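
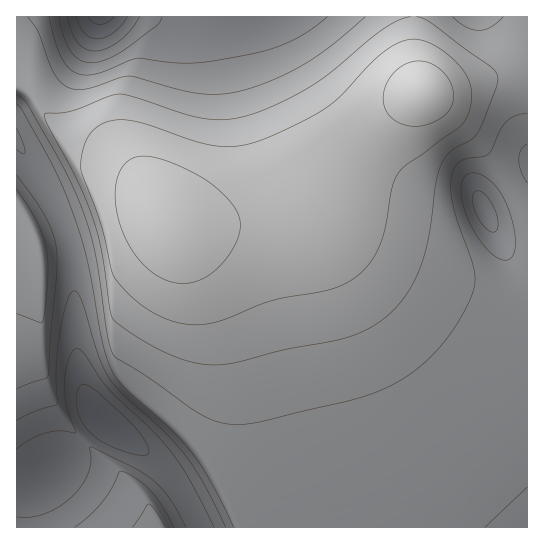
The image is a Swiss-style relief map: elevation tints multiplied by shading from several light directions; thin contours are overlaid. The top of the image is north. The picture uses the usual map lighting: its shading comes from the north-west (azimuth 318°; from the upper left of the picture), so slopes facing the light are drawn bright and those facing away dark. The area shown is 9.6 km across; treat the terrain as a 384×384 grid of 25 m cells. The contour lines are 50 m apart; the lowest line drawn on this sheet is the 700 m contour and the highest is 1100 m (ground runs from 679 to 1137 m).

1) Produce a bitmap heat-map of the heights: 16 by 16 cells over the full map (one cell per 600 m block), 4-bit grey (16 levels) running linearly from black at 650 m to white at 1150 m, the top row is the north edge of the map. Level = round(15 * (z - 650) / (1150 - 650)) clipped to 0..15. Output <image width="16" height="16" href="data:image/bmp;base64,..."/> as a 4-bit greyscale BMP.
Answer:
<image width="16" height="16" href="data:image/bmp;base64,Qk32AAAAAAAAAHYAAAAoAAAAEAAAABAAAAABAAQAAAAAAIAAAAATCwAAEwsAABAAAAAAAAAAAAAAABEREQAiIiIAMzMzAERERABVVVUAZmZmAHd3dwCIiIgAmZmZAKqqqgC7u7sAzMzMAN3d3QDu7u4A////AEVndHiIiIiHNFZFiIiIiIhEQ0iZmIiIiGUkeZmZmYiIdUiaqqmZmYiFaqu7qqqZmJZ7zMy7uqmYl4zd3MzLqpinne7t3cy6iJe+7u3d3Lp3iM7u3d3cuWhq3d3d3dzKmIvMy7vM3dypqqqpmqvN7rqoaIiImr3tupY0Z3d4m7qa"/>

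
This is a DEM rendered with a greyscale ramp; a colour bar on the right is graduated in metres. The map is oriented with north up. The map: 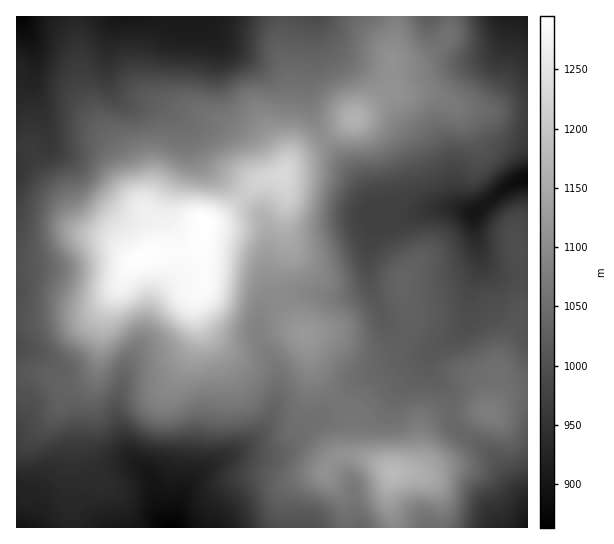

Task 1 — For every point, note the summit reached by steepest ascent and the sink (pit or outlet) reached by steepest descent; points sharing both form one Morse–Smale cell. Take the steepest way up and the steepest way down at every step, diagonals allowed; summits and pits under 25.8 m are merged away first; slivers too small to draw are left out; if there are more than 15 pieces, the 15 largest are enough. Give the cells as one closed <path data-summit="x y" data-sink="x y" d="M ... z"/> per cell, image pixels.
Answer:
<path data-summit="203 222" data-sink="171 527" d="M282 175l-25 8-30 29-14 9-8 2-2 15-6 9-19 5-28 1-13 7-9 9-24 46-5 48-4 11-8 7-18 8-6 10 0 12 8 23-3 45 6 49 97 0 4-6 5-24 5-11 16-16 33-18 12-1 23 3 9-3 11-7 17-18 23-14 11-11-21-25-7-15-7-28-9-9-15-22-6-16 0-17 12-25-3-24 3-27z"/><path data-summit="203 222" data-sink="129 17" d="M279 16l-202 1 4 69 18 37 21 27 7 15 6 25 8 16 11 13 4 24-5 10 27-1 19-5 6-9 2-15 8-2 14-9 30-29 14-6 7 0 6-4 5-15 2-79-10-28z"/><path data-summit="203 222" data-sink="527 178" d="M326 140l-28 15-10 10-5 9 0 8 4 12-3 25 3 26-11 21-3 12 2 9 6 16 15 22 9 9 7 28 7 15 22 24 6-8 18-17 32-17 29-4 32-20 10-10 3-7-2-23 11-28 1-11 5 9 12 7 16 1 14-2 0-92-3 0-14 5-37 29-17-5-20 0-35 11-13 1-12-5-21-38z"/><path data-summit="203 222" data-sink="19 17" d="M77 16l-61 1 0 354 26 2 12 6 8 6 11 0 8-2 14-10 4-11 2-33 6-22 21-38 9-9 12-5 6-6 1-6-4-24-11-13-8-16-8-29-8-15-18-23-15-29-4-13z"/><path data-summit="354 118" data-sink="527 178" d="M393 89l-6 0-33 30-29 20 31 38 23 40 10 3 13-1 35-11 20 0 17 5 37-29 17-6-1-66-41 0-28-5-31-14-28 0z"/><path data-summit="393 473" data-sink="171 527" d="M342 401l-13 12-23 14-17 18-11 7-9 3-23-3-12 1-33 18-16 16-5 11-8 29 221 1 0-11-4-12 0-20 3-12-11-9-19-7-7-6-2-38z"/><path data-summit="393 473" data-sink="527 178" d="M431 351l-9 5-25 3-14 6-22 14-20 20 12 14 2 38 7 6 19 7 11 9-3 12 0 20 4 12 1 11 45-1 1-28-7-16-4-4-10-4-22-2 9-1 10-7 4-8 1-24 4-10 12-7 14-3-3-20-15-16-4-8z"/><path data-summit="487 411" data-sink="527 178" d="M481 256l-1 11-11 28 2 23-3 7-10 10-21 12-8 8 0 14 4 8 15 16 3 20 38-1 17-19 9-4 13 0 0-116-30-1-12-7z"/><path data-summit="354 118" data-sink="19 17" d="M395 16l-83 1 0 41-5 23 0 14 6 23 12 21 29-20 35-32 3-12 0-26 4-15z"/><path data-summit="203 222" data-sink="17 527" d="M34 372l-18 1 0 154 57 1-5-49 3-45-8-23 0-12 6-10 20-10-16 6-11 0-16-10z"/><path data-summit="393 473" data-sink="527 527" d="M450 413l-13 3-12 7-4 10-1 24-4 8-10 7-9 1 22 2 10 4 4 4 7 16-1 29 88 0 1-21-4-8-15-17-16-25-38-30z"/><path data-summit="354 118" data-sink="527 17" d="M527 16l-19 1-3 21-4 8-11 9-11 2-17-1-20-13-12 10-12 7-24 4-2 2-1 19-3 4 11 4 28 0 31 14 28 5 41 0z"/><path data-summit="487 411" data-sink="527 527" d="M527 389l-12 0-9 4-17 19-38 2 4 14 38 29 34 50z"/><path data-summit="203 222" data-sink="19 17" d="M311 16l-31 1 1 34 10 28-2 85 9-9 27-16-12-21-6-23 0-14 5-23z"/><path data-summit="203 222" data-sink="527 17" d="M507 16l-56 0-2 17-6 10 8 8 16 6 23-2 11-9 4-8 3-12z"/>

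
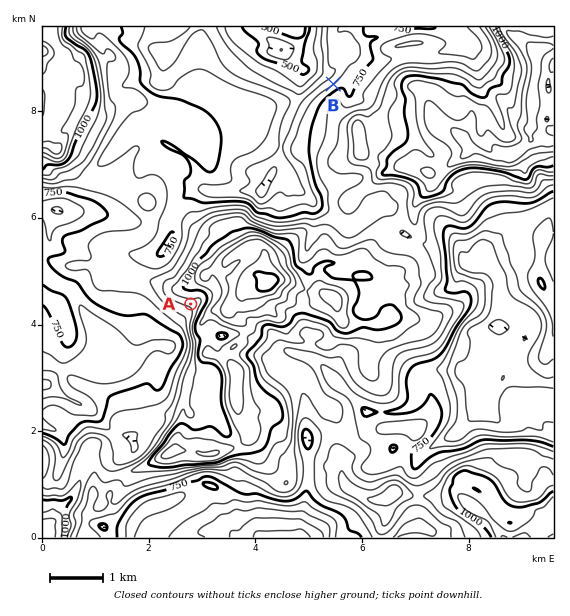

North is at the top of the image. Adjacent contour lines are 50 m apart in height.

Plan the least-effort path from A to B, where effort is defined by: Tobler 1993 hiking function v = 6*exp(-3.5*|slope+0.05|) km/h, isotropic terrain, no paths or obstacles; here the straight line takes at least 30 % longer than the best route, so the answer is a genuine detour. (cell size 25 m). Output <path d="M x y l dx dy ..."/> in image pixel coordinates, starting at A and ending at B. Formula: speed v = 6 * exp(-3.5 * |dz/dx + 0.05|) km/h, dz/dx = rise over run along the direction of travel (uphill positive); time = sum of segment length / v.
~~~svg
<path d="M191 304l-19-9-3-3-1-3 0-4 1-2 6-6 8-16 0-4 2-5 0-56 6-11 6-6 3-2 11 0 8-4 2-2 6-11 4-4 10-5 2 0 26-14 3-2 8-16 12-12 8-4 4-4 29-15"/>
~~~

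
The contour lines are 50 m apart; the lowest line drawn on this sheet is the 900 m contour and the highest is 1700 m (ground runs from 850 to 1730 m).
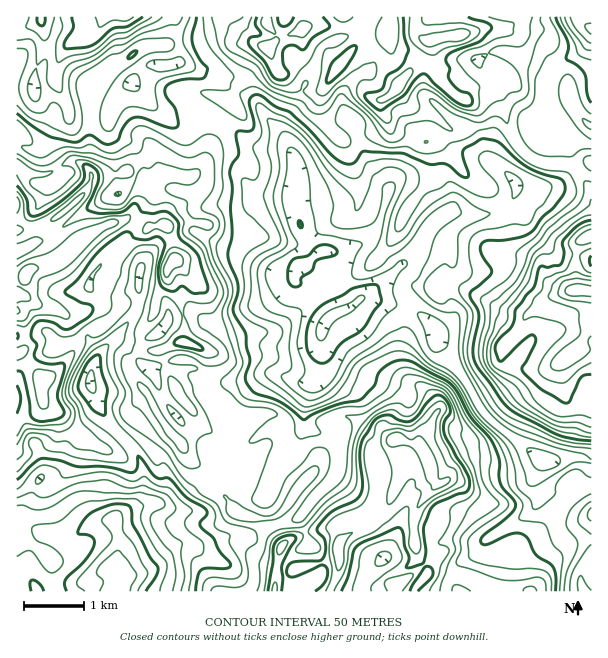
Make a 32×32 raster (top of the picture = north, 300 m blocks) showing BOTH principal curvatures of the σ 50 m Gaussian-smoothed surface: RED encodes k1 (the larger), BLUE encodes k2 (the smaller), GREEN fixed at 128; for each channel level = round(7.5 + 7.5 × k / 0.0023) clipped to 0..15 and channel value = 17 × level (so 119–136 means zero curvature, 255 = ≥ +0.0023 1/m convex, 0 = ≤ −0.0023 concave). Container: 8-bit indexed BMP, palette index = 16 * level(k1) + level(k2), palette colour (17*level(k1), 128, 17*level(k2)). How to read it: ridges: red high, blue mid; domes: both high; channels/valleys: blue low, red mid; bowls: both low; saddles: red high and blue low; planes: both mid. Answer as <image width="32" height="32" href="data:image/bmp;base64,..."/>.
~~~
<image width="32" height="32" href="data:image/bmp;base64,Qk02CAAAAAAAADYEAAAoAAAAIAAAACAAAAABAAgAAAAAAAAEAAATCwAAEwsAAAABAAAAAAAAAIAAABGAAAAigAAAM4AAAESAAABVgAAAZoAAAHeAAACIgAAAmYAAAKqAAAC7gAAAzIAAAN2AAADugAAA/4AAAACAEQARgBEAIoARADOAEQBEgBEAVYARAGaAEQB3gBEAiIARAJmAEQCqgBEAu4ARAMyAEQDdgBEA7oARAP+AEQAAgCIAEYAiACKAIgAzgCIARIAiAFWAIgBmgCIAd4AiAIiAIgCZgCIAqoAiALuAIgDMgCIA3YAiAO6AIgD/gCIAAIAzABGAMwAigDMAM4AzAESAMwBVgDMAZoAzAHeAMwCIgDMAmYAzAKqAMwC7gDMAzIAzAN2AMwDugDMA/4AzAACARAARgEQAIoBEADOARABEgEQAVYBEAGaARAB3gEQAiIBEAJmARACqgEQAu4BEAMyARADdgEQA7oBEAP+ARAAAgFUAEYBVACKAVQAzgFUARIBVAFWAVQBmgFUAd4BVAIiAVQCZgFUAqoBVALuAVQDMgFUA3YBVAO6AVQD/gFUAAIBmABGAZgAigGYAM4BmAESAZgBVgGYAZoBmAHeAZgCIgGYAmYBmAKqAZgC7gGYAzIBmAN2AZgDugGYA/4BmAACAdwARgHcAIoB3ADOAdwBEgHcAVYB3AGaAdwB3gHcAiIB3AJmAdwCqgHcAu4B3AMyAdwDdgHcA7oB3AP+AdwAAgIgAEYCIACKAiAAzgIgARICIAFWAiABmgIgAd4CIAIiAiACZgIgAqoCIALuAiADMgIgA3YCIAO6AiAD/gIgAAICZABGAmQAigJkAM4CZAESAmQBVgJkAZoCZAHeAmQCIgJkAmYCZAKqAmQC7gJkAzICZAN2AmQDugJkA/4CZAACAqgARgKoAIoCqADOAqgBEgKoAVYCqAGaAqgB3gKoAiICqAJmAqgCqgKoAu4CqAMyAqgDdgKoA7oCqAP+AqgAAgLsAEYC7ACKAuwAzgLsARIC7AFWAuwBmgLsAd4C7AIiAuwCZgLsAqoC7ALuAuwDMgLsA3YC7AO6AuwD/gLsAAIDMABGAzAAigMwAM4DMAESAzABVgMwAZoDMAHeAzACIgMwAmYDMAKqAzAC7gMwAzIDMAN2AzADugMwA/4DMAACA3QARgN0AIoDdADOA3QBEgN0AVYDdAGaA3QB3gN0AiIDdAJmA3QCqgN0Au4DdAMyA3QDdgN0A7oDdAP+A3QAAgO4AEYDuACKA7gAzgO4ARIDuAFWA7gBmgO4Ad4DuAIiA7gCZgO4AqoDuALuA7gDMgO4A3YDuAO6A7gD/gO4AAID/ABGA/wAigP8AM4D/AESA/wBVgP8AZoD/AHeA/wCIgP8AmYD/AKqA/wC7gP8AzID/AN2A/wDugP8A/4D/AIWVtXOmg4SWhobIl4OD9ZNw9JOUxYD2lJTHx5a46HWBhai4t4RzhoWEtqVyg6Tz1eXzxYSC9OLVkYWFdpW1tYGWp4ant5R2h5aUdJa2g/nBQPXEY2Ok9rW1c4aYl3anpZZ0hoWWkpaoqLe3tYKisNHk58XotqHjpqaFcpOnl5aVhJeGhpRSk7STgnHV98TloYGox7XGgvVylZbI1ZKmtpKkx6Z1l6aVg4O358aVdXP3kIKEtcal1Oa11baVg5Wm15VhtZZ1dce1k8iWhaiHg6b4kHPnlLal5fqVhYaElNjHxrOWqMf4sbaD94WGl6eGc7ezgvijc9a3pJS4lnJggJBgcaXHx5OSlffWhaaFhZeVlZOB1/f257Vz2LWQg4WXptHZ58OEore11KLGhKint9XU6MS0+HLV9dSUgJWFqMi2g+jVlIGmtveQ94K3tbbHhXOVtHOkk4P7t3Cmp7i4qKaD6NVRcXTns/aklpSEhIRyYnSmhnW29tegkJWVlpe2dLLG95RwuNVwspOTtraElbelg6a5p8e2goCm6ca2yMiV94KB9ZCjxfb09PfYhYWWhmR1loant4Nzkqf5tnSFyMjRYLWU1ZDEsYHVdLaVx8iXY4WGdpallXRzh6XmhXRzxNbV6NfFx5D4gMSUtHN0hralcnWGl6WCpWKEtqbXp4SDxoSDg5SlkdTCpcnJlZV2drbXlGKFp7XZw9eWhqfF+Pb3pJaVg8iBkfe015aWdWWGhobFx5GWlbeFhYVkpsa1xLPW+Ldx1XNw+ei3Y5WUhHOUlYXI1nKFp4WXl5W1tpLBkoKV+MeA06Pwk7CElsjpxKR1lILVx3C3lbioloSm1vni9tKS9vji9vqi+MaFl6dhlri4l6L5g4KWhIWGYpeGt8OA9vSAUPWDtZSDlHWmhYOXhpeogOjHhGKVpZOndHWkgnJh9fVxoqZzlaiXhLeGcoaFpqZilLa3lMe4g4Jxc7XV1dPz99S3p7e3yIaFqZhxhaa3hXV0lIXHl4OBtffVw4GEtLSUdJS3l3W3ppaVhXGFyLiUppXIppR0dMb2hIWz5qaEg6RzuLiEdZeWk8eCcrfHpqPnpJWmuJWE9nSHdKSFk6SjtoO2g4SHhZP4gJOWx6Rgg/WEtZOQ5ZS1dYSW9mOUobe3g4WEuKfG18RwprTXtKH499VgoPjXpqe2guiWdLWBycilYrW2xpSFlZP6xIH3sYSU+MH4hZaWuKZx16bHtaGmxvf2goBgpYSFlPWTksfmhZSUosSCYaaVpoWjlsezo3Fit+f317Smx9f25bWUcbS3hJP49vfFk6WnltiUo3HopZOkhKallaamlOXC1ujWtMdxpcWVx+fmx6bGhYA="/>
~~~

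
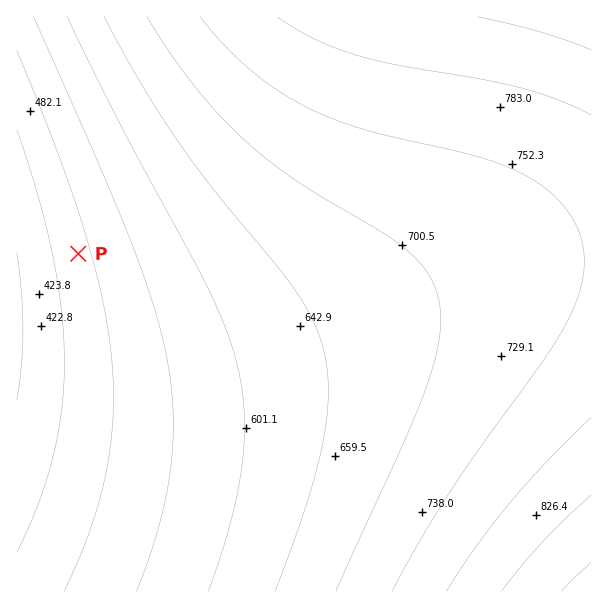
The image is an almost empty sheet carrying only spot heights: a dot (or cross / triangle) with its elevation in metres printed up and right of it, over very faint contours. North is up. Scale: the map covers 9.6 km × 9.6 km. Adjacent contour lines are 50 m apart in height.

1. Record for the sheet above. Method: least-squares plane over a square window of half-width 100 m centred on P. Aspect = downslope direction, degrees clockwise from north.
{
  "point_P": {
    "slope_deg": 4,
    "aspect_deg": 256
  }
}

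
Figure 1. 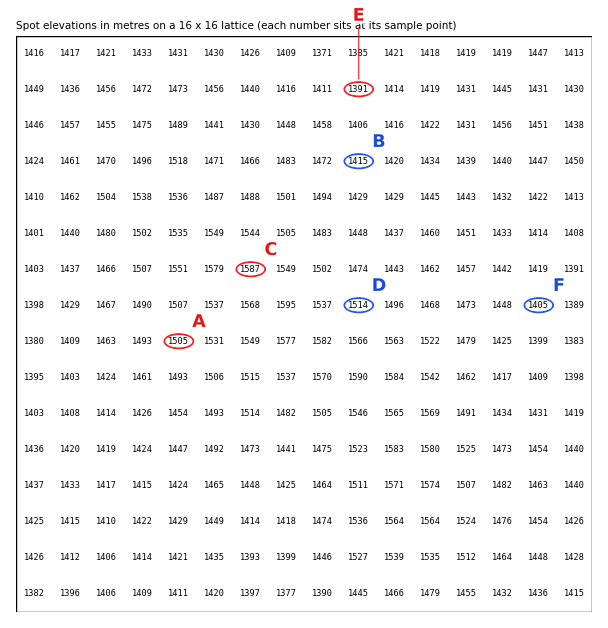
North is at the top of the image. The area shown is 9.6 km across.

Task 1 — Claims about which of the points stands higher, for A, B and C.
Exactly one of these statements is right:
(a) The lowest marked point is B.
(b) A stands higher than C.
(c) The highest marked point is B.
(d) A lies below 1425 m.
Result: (a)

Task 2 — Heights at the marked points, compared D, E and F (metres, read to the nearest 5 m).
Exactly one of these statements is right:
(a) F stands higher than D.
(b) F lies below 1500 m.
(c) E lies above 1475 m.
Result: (b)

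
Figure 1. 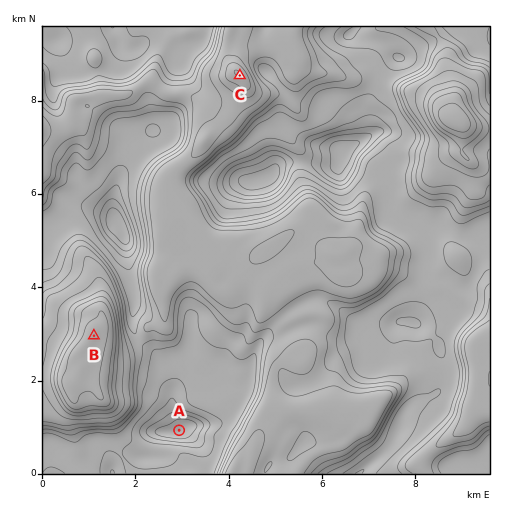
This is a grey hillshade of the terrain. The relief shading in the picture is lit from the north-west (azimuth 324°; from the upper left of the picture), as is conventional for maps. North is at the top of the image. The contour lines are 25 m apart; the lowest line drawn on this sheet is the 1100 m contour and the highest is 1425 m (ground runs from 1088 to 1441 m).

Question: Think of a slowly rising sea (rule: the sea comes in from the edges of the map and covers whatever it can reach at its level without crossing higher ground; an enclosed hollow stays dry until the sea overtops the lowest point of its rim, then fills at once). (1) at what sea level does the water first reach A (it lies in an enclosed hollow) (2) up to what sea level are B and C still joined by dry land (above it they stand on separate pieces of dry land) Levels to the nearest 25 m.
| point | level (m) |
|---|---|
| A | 1200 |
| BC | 1250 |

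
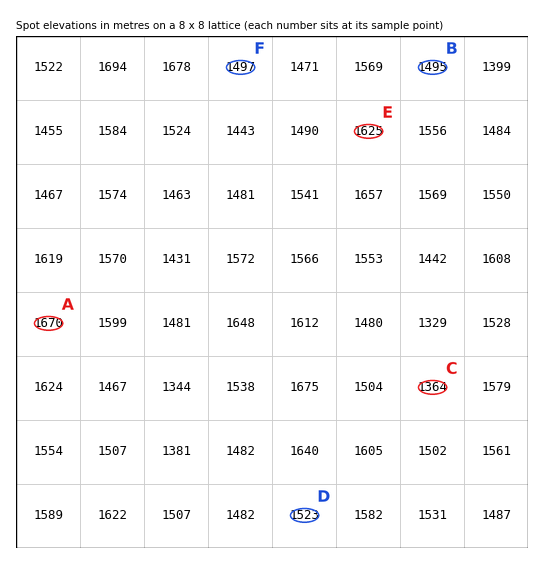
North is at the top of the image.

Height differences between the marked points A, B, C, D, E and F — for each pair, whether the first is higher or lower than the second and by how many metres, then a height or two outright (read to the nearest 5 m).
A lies higher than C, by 305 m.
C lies lower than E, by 260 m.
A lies higher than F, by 175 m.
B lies lower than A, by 175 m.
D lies higher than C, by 160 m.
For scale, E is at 1625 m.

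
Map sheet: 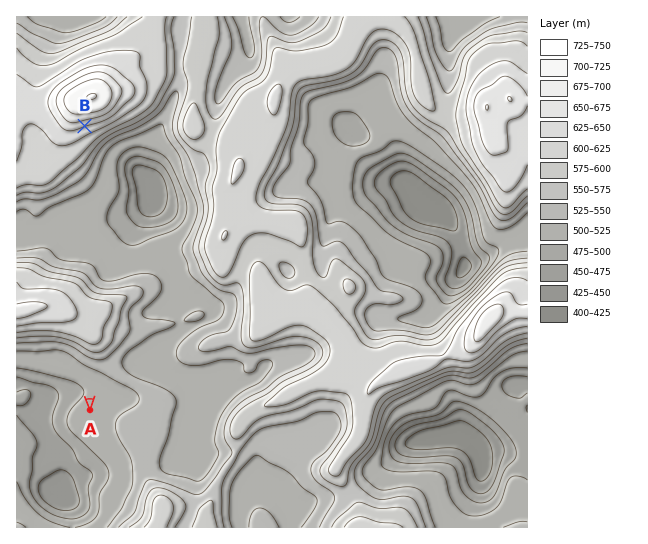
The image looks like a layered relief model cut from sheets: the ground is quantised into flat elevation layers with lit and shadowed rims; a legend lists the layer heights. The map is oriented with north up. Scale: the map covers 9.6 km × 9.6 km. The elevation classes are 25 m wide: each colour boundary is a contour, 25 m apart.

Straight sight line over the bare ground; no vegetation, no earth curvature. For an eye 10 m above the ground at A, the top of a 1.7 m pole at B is out of sight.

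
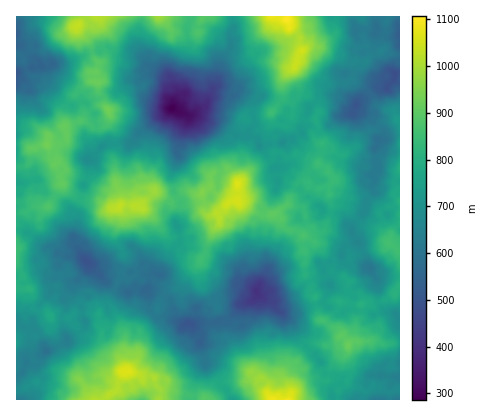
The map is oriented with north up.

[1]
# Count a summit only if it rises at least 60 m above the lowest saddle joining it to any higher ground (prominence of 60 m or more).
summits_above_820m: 8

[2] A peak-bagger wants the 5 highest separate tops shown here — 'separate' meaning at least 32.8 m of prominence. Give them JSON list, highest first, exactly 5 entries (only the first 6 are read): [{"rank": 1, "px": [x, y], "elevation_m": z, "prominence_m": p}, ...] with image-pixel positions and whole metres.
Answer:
[{"rank": 1, "px": [238, 184], "elevation_m": 1067, "prominence_m": 296}, {"rank": 2, "px": [130, 372], "elevation_m": 1066, "prominence_m": 282}, {"rank": 3, "px": [302, 50], "elevation_m": 1051, "prominence_m": 45}, {"rank": 4, "px": [78, 26], "elevation_m": 1033, "prominence_m": 229}, {"rank": 5, "px": [120, 206], "elevation_m": 1031, "prominence_m": 171}]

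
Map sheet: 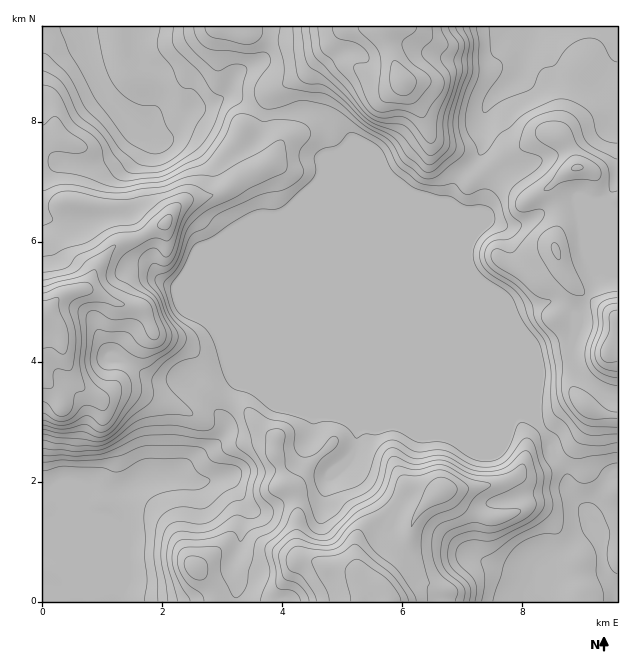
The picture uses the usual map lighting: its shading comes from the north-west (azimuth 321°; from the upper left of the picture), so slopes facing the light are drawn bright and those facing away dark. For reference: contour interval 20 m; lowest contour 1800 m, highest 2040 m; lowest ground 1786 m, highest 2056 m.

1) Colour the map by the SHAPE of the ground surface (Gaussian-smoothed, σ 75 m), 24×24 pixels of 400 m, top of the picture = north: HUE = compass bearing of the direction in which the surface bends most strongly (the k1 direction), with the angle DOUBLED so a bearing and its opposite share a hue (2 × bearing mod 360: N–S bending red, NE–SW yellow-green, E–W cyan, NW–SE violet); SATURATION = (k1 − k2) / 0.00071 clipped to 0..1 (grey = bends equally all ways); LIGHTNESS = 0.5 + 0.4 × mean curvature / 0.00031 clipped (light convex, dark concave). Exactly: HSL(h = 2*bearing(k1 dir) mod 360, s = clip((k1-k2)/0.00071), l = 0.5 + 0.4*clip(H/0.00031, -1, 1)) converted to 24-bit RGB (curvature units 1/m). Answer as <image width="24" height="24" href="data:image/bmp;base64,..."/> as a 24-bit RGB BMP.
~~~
<image width="24" height="24" href="data:image/bmp;base64,Qk32BgAAAAAAADYAAAAoAAAAGAAAABgAAAABABgAAAAAAMAGAAATCwAAEwsAAAAAAAAAAAAAe4WCf4iLi3mMVl+FVTt5qjkqmfMsTryOQVaE5jVzSRsZd9hEcpdkc6l21vXbjhi3dOLU8cPzUSOOWnN7bW6CZ3CFsryPjTCdjXh+gHZ2gHx8WlV9PyZ5rM3n2fLhOE2UcEKWVB2L1+X0rNXznJbhquvEoB1At2AyXN0nNBQVpy0wTnddYWxxcWZ9sMSJfDWjgH58gH9/f39/VlN5LVSDqvm2kmq/73/OHkuvTqrn5PjKE0h18TZ432YwdzNt4eSDljguJxYar4UrVnAkJVMoSLdUVaBVXk+VfYKAgH6AgXZ3XFuFQLelidBWVFQ7p4FNkzFTKSYQ/f+IDRspIY9U+afQfkqu8IuLkz9nUK3Oi7j17c/8b73wRdOwTkBsi39jfINtf3l0i3hpVJBuVp10hJhec0ZFTpBRqg6q5q/Nn/OFJVaGNZZ1TVQs8GmCY4rD8NjzvsT3PB//Yq8eyeRxQidnfz5VYKucWlsRQ0QIRmcTZ5c/VWc6YGc1iE9AaV4dESUOvf5AlcZNpilRKF0zKzdSsvWsQJ702PPlKCbdaACY/5zm5u3AZAWDqLRmUWsxmi9KjFnEz/pTE243TmROeGtSQXYyKpbfYnHc4fbVNIqSzEvMa4fUJI2Xq/x1Kh4OfncATg4JbXFFDHsg/3ldUhdgzVhRi2pVr5r4ALb89+nUHDrJRHGnbZDGw+btGB2BfOKYZOKm2hqKP45epk5BdXxhf4M7gGhkgH94gH9/f4B/UZJpnBdTiSN37taElK7yf/HKjDzuxOn3xojnQZfbZqXBlD9uVrfMZ9Q9cTc6gHdtgH9+gH9/gH9/gIB/gIB/gIB/gIB/gH9/f4B/Ky1zu1Dozv3aeBQetG4/af9nGDJW7yM7j10XIzgeYKRYTImbfnJxgH9/gH9/gIB/gIB/gIB/gIB/gIB/gH9/gH9/gH9/gH9/KSRiqvxFfwA89X5GvcaK1OaQHAwnjSk19MO7IOz5VNnKYkWBf3+AgIB/f4B/gIB/f4B/gIB/gIB/gH9/gH9/gH9/gH9/gH9/Jww1uvZ9ABGN9d3Wm9qa2C5ocRN8RIl4z//MI1P/oAyJgWWAf3+AgIB/gIB/gIB/gIB/gIB/gH9/gH9/gH9/gH9/f3+AeU1+pgbVs/O5CRUq++qb/qjp9wDBWun9zOr93//MKgAzf3FygH9/gIB/gIB/gIB/gIB/gIB/gH9/gH9/gH9/gH9/gH9/gHR1LQoicPQ+nlApCsi2hP+5I4lE/2m98q02bGwaWxcAA0AAaYCAf3+AgIB/gH9/gIB/gIB/gH9/gH9/gH9/gH9/gH9/gGyBdwA1X//nbtrZd950PNbQWGkvPHlGP6iG/rfS2DqjbB137v/MCi02eIB4f4B/gIB/gIB/gH9/gH9/gH9/gH9/gH9/gIB/NjiAzuH9lX/ooUW/4fbVRihlf35/k3FNRVgqKIwc5UDz86n//+bMDSxNNnZHYH1ff4B7f4B/gH9/gH9/gH9/gH9/gIB/gH9/cIGBC3AabSgGP7Qq6LmLYEB9f3+AnWjjsMrwhrL1SkfsJdfd/8ziplT+tEPKNHg5ZIc+PoFHfYB+gH9/gH9/gH9/gHJpdmRBkmQ3IzdSgo/nWOi0fcA0dVNsbotmNaAlo5MpZXgiEnI1O37Dz2el6mvE0HXe5JLsaIS1dcqwO4aRf3+Af3+AfTdWnRELFvIPUsTMW17CJapmtkLW/oLLNtJqC/znkXNNnbZJZdiCPXKKJjEXIkEUsyw+22NiPKpm463OtIdbQThkcIJte11oYAtOzaCW8PnNAtDKOkKvrW6ZSlgjLbQLyvvehRbLf8S6l+LVvmajWyRNdFdaQGlTNXhKy11a0NWGRKFf0Yy9g1W4fC5UMwADAcMFWs1S4P3OHDhsLjFsbE6vyK/o2vHripM9TTk4r9eLSXhOaydGgEdZZoNtiopnQGRNIqk45CsooH81Z2MjXS4fMwAo1PT3rqDnU/R49+VxDy01KV1lUpBzPaRDx5xtsj+DhVyOy9OoiT2Icy90nK+EZWSYmW1/f0R9Qb03Sp2azJ3I3k7KdjCmTLnbhurH4q7a1uLx89jjLh68IVl6Snpccn1alpFKjGZVb4+JuZtKejpsdU+Mj6+Agk+Gik5moZBarJlILmUcNl4opVyW0mHDbeOtbyl1rfaFmIIzsWYk6bJbEh9lb2yVZoyQhW+PoZ+Ta3CDp5NcZ1B6aGSgkKBzS0iFmF+zzqDMmZrTssTYIWO5WUSNyr+mxGm6W3/IsNt3sVZ3b92I5a9pHRJacoFxYHF3eoBnmI9mhmpx"/>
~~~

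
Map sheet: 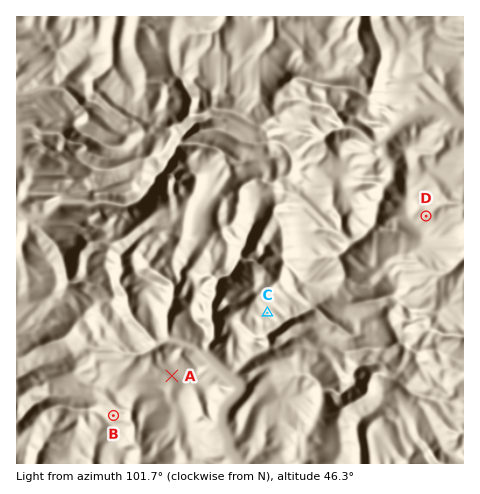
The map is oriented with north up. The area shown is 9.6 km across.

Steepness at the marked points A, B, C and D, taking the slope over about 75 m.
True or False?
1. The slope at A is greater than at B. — False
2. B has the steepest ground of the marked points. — False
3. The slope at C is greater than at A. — True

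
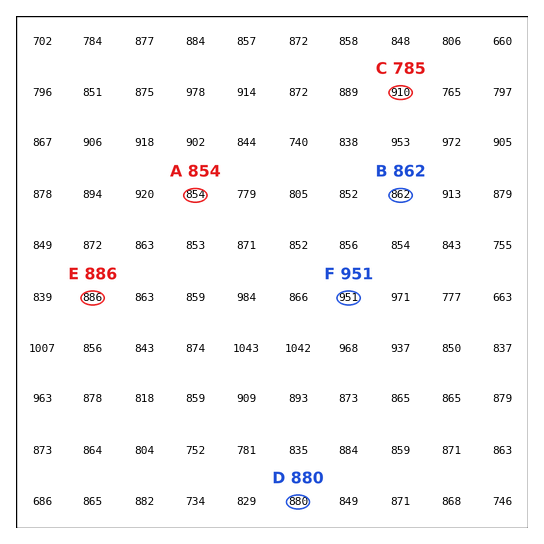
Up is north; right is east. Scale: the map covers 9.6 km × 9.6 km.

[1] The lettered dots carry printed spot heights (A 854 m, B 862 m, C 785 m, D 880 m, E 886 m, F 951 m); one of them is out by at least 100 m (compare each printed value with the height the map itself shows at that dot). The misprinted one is C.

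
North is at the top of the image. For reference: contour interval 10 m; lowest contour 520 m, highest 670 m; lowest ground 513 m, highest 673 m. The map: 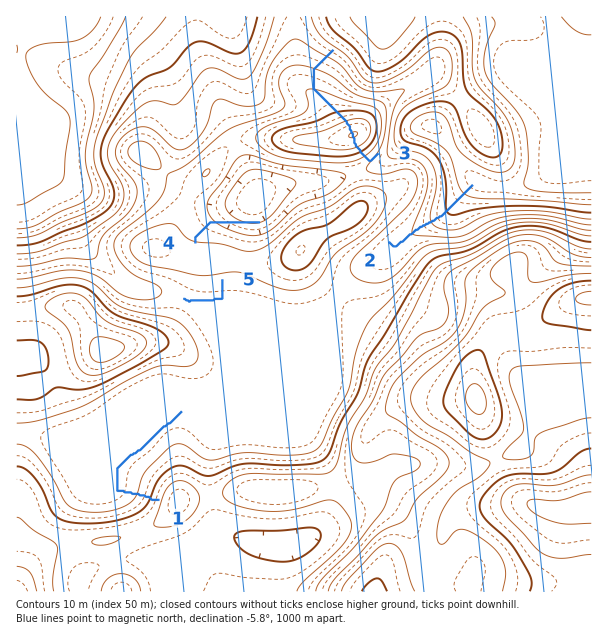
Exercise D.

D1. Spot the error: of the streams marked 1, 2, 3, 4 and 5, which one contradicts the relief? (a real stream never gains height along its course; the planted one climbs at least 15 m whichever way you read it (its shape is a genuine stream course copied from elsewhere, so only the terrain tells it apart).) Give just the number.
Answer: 3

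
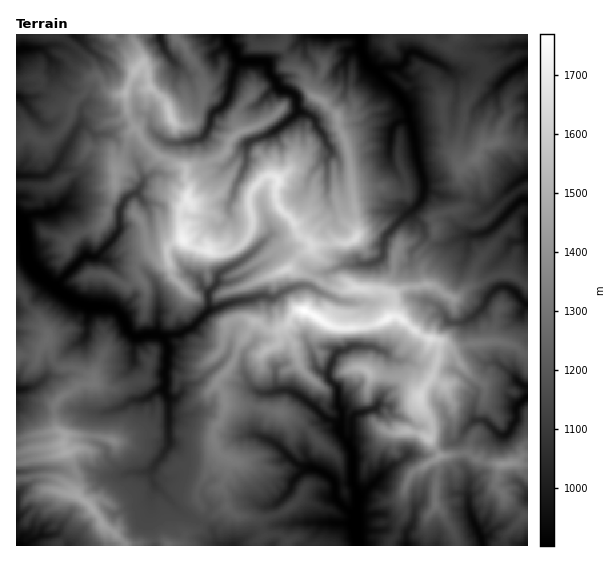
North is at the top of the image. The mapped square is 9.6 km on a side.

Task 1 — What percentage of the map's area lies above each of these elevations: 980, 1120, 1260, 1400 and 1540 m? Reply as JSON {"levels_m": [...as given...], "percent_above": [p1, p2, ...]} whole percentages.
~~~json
{"levels_m": [980, 1120, 1260, 1400, 1540], "percent_above": [91, 65, 34, 16, 5]}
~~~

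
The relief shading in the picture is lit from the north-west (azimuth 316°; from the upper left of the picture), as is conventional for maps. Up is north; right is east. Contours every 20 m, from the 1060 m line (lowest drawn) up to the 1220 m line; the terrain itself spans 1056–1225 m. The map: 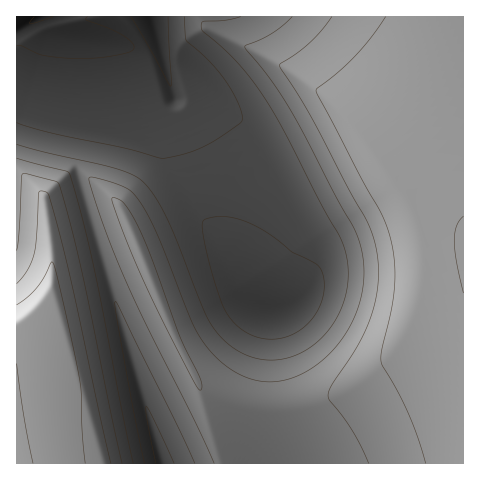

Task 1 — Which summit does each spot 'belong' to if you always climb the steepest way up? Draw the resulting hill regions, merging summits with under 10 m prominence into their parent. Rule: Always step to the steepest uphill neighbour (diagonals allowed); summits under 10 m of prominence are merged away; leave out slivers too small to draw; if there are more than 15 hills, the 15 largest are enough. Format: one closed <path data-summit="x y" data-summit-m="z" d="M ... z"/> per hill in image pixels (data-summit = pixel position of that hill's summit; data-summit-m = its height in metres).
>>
<path data-summit="463 255" data-summit-m="1200" d="M463 16l-312 1 23 77 3 19 23 61 19 76 13 27 14 22 11 9 12 4-5 91 0 45 3 16 197-1z"/><path data-summit="137 243" data-summit-m="1169" d="M87 37l-3 1 3 15 0 58-10 58 85 292 2 3 102 0-2-61 5-91-12-4-11-9-14-22-13-27-19-76-23-61-3-19-16-53-1-3-7 6-13 5z"/><path data-summit="17 463" data-summit-m="1225" d="M151 16l-135 1 1 447 146-1-86-294 10-58 0-58-3-15 55 11 16-9 2-2z"/>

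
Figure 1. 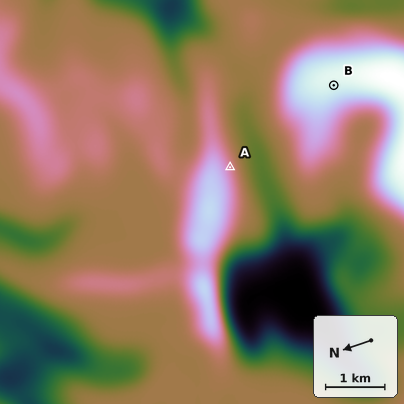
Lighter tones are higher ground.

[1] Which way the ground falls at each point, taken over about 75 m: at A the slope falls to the S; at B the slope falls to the W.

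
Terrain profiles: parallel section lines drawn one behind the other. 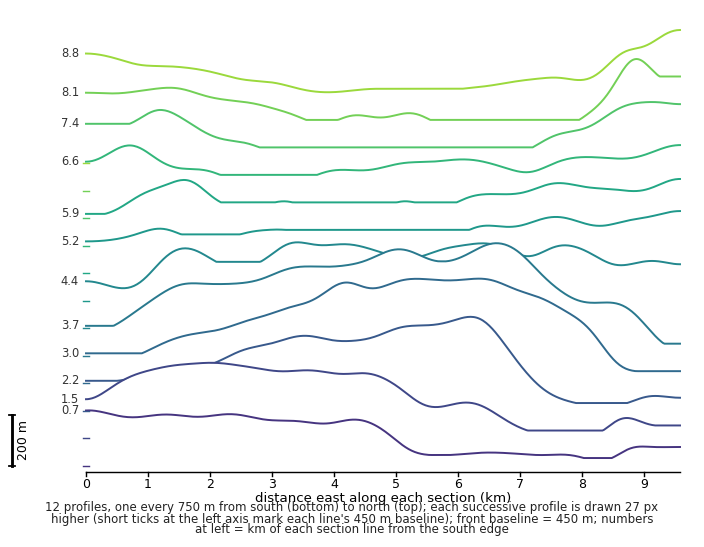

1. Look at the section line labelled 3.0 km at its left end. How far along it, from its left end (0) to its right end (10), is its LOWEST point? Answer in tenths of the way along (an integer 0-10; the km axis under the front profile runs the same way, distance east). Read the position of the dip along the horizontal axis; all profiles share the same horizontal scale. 9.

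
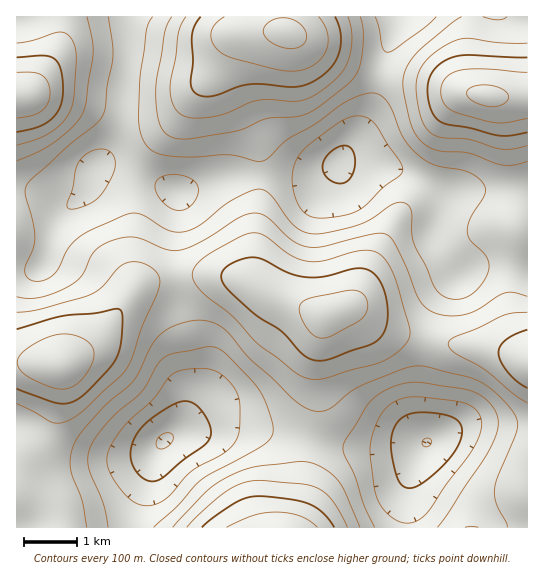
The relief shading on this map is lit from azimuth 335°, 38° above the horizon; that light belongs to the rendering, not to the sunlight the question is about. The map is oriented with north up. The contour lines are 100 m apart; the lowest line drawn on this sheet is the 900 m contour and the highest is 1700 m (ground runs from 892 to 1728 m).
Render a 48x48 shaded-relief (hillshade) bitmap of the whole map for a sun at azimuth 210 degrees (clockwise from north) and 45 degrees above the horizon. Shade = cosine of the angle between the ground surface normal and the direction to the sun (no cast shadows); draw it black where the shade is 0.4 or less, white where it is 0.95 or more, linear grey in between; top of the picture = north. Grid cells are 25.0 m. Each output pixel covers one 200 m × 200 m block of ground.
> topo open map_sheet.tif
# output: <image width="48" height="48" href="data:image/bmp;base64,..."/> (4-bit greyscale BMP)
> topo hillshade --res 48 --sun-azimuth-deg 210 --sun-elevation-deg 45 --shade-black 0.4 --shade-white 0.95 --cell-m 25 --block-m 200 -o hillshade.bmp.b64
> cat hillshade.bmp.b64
<image width="48" height="48" href="data:image/bmp;base64,Qk32BAAAAAAAAHYAAAAoAAAAMAAAADAAAAABAAQAAAAAAIAEAAATCwAAEwsAABAAAAAAAAAAAAAAABEREQAiIiIAMzMzAERERABVVVUAZmZmAHd3dwCIiIgAmZmZAKqqqgC7u7sAzMzMAN3d3QDu7u4A////AKqZhlVWZmVURERVRCEQAAASNFZnd3eKqqmYhlVWZVVURERVQyERERESNFZ3d3iau5mYdkREREVVVEREMhERIhEjRWZ3d4mqqoiIdUM0REVmVEMzIiIiIiI0Vmd3d4mamYiIZTM0RFZmVDIiIiMzMiM0VmZmZ3iZmYmYZURFVVZlQyIiIjREMzRFVmZmZneImZmYdVVmVVZlRDMzNEVVVVVVVVZmZneIiYmYd2d3Zmd3ZmZmZmd3d3dmVWd4h3eIiYmZmIiId4mZmIiIiImZmYh2ZniaqZiJmZqqqZiIiJq7qqqpmaqqqZh3eJq8y7qqqrzMypmZmaq7u6qqqru6qpiHiazN3czMzN3dy5mZqZqruqqqu7u7qpiImrzd3d7u7u7u25mamYiaqqq7zMzLuqmqq83e7u7/7t3dypmZmHiau7vN3dzMu6u7vM3d7u/+7szLqYiYh3irvMzd7d3cy7u8u8zd3u7u3amZh3eHdniszM3e7d3dy7vLu7zM3d3Mund3ZmZ3Znm8zM3e3czdy7u7qqq7u7qpmGVVVVZmZnm7u83d3MzMu6u6mImZiIiHdkREREVmZnmqq83d3MzLuqqph2d2VVZmVTIiM0Vmd3iZq93tzMy6mZmYZVVEM0RVQyERIjVnd3iavN3dy7qYiIh2VEMzIzRVQyESI0Vnd3iavN3Muph2VmZlMzMzNFVVQzMzRFZ3d3eavMy6mHZURFVDMiM0VndmVGZmZ3d3ZmaJqqqYdlQyM0QzIiNGeIiHdneIiIiHZUVniHd2ZTIiIzMzIiNXiaqZmIiIiIh2VERFVVVVVCERIjMyIiRXmqqqqnd3d3ZlRDMzRERVQxABEiIiMzRnmqu7qmZmZlVERDMzRERUMgABEREjRFV4maqqmVVWdlVFRDM0VVVUMhASIiIjVWZ4mZmZh0Vnd2ZmVDNFZmZUMhI0RDNFVmZ4iIiIdlZ4iHd3ZURXiHZVQzNFVVVmZVZ4mYiHdneIiIiIdmaJmYdmZVVWZnd3ZVZ5mZmZiJmYiIiIiImrupmIh2Zmd3iIdniau7u6qaqZiIiZmavMy7qqmHd3d4mZiZvMzMzMu7upmJmaqrzdzLu7qYiIiJmqq83d3d3dzMu6maqqq83czMzLqZmZmaqrvN7u3e7t3My6mqqqu8zMzMy7qaqqqqu7zN7u3u7u3My6mZqqq7zMzMy6qru7qru8zN3u7u/t3Mypd4iJmrvMzMu6q8zLqqvMzMzd7u7czLqXVWZ4mrvMzLu7vN3LqqvMzMzN3d3LqohlRFZ4mqu7u7u7zd3Lqqu7vMu7u6mHeFVDM0Z4mqqqqqq7zd3Lqpmqqrqph2VERTMzNFZ4mqmZqqq8zd3LqYiImZmHVDIiIyIzRFZniZmZqru8zMy7mGZmeHdlQiERESI0RVVniZqqq7u7zMu5hlRGd3ZUMiERETNEVURXiaqqq7uru7qYZDNFZ2VEQzIiIlVmVURXiZmZmZmZmZh1QiI0ZmVVVEM0RXZmZURXiZiIiIiIiIdUMhIkVVVVVURFZg=="/>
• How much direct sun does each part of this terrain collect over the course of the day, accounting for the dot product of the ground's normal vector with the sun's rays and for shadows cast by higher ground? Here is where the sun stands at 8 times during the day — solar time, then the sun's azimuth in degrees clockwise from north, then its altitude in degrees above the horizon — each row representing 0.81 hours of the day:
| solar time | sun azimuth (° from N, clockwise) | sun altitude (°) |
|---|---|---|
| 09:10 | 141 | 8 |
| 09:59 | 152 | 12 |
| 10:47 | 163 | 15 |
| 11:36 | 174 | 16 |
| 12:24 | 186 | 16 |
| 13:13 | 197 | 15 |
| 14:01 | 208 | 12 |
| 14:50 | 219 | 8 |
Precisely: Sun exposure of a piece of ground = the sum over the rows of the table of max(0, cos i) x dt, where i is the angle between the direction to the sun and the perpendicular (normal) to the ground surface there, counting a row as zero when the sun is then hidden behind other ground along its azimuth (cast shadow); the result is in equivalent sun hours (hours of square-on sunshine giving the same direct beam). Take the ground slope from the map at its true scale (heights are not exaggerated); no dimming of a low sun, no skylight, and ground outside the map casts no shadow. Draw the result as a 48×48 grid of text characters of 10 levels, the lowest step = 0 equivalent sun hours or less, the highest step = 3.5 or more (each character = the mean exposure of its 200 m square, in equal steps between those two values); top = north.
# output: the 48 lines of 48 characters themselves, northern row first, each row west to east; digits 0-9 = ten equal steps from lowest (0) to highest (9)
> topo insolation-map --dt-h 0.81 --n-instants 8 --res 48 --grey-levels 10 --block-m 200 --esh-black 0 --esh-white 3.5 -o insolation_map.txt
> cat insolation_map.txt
211122333333211111111122111111222211000000000001
000012233333332223333344433322333321100000000000
000012333333333344555556655544444322100000000000
000023444333333345566667777666554321100000000000
000124444433322334566777788877664322110000000000
000234444443333334566788888888875433221100000000
112334444443333445567889999999886554433221100011
444444444433444566777889999999987665444455444334
677665544433445677887888899999887765555678887766
899877665444456778887777788998887665556789999988
999998776544456788887666678988766555667899999999
999998876555567888887665678887654456778999999999
999887765555678888777665667665444456789999999999
887765544445678887766665555433333344578888888888
766654433334567766554444433221122222346777777777
555543333333444443332222222110001111124555555555
344443322222222222211111111000000000023443333333
233333222111111111110000110000000000123332222222
233322100000000000000000000000000001233332222222
332211000000000000000000000000000002333332333333
432211000000000000000000000000000002332233455544
432221110000000000000000000000000001222234555555
432122222100000000000111000000000011222234555555
210001222111112222211111000000000011222333333344
000000011112233444443322100000000112222222222222
000000001123445566665443210000001122221110011100
000000000234555567777654432111122332221000000000
000000001245555567787766554323344433210000000000
000000012345555556787776665445566543321000000000
000000112345566666777776666666666654432110001100
000001123445667777777776666677777665554333222211
211112234555678887777777667778777777666655554322
433333456666677887777777777888888888887777776544
666666677876666677677777777888888999988899998776
888888888887655555556677667777778899999999999888
999999888887665444444556666666667788888999998889
888999888877765544433445556655556677788888777778
666788877777655443333344555555555666666776555555
444567777665543332222233444555555555555554433333
334456666554322221111101223344444443343332222222
344455555443211100000000001223333332222111111223
444444444332100000000000000011223332211111112223
444433222221100000000000000001122332211001112233
344432222211000000000000000001122332211111122333
444332222110000000000000000001122322211111233444
544433322210000000000000000001122221111112234455
554433333221000000000000000001111111111111234555
543333333332100000000000000001112111111111123445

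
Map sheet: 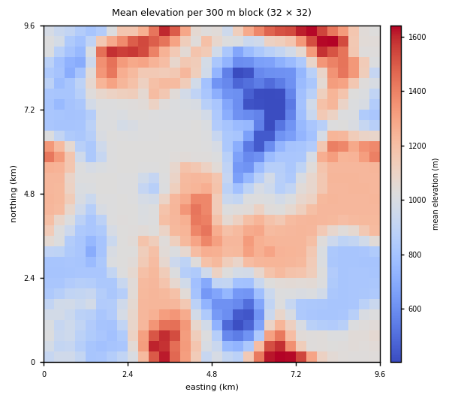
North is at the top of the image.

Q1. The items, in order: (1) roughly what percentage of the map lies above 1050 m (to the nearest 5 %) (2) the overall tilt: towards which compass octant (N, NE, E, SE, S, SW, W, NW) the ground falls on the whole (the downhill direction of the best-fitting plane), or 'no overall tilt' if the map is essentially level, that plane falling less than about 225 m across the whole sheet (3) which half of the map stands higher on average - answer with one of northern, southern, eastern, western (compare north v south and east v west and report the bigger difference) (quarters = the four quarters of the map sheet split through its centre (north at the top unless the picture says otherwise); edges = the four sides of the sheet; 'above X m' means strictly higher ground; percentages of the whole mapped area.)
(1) Roughly 35 % of the ground is higher than 1050 m.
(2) There is no overall tilt: the best-fitting plane is nearly level.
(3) Taken as a whole, the western half is higher than the eastern.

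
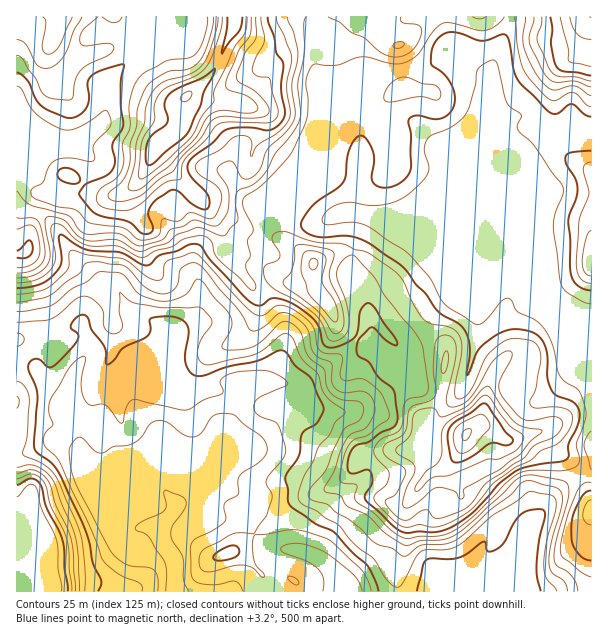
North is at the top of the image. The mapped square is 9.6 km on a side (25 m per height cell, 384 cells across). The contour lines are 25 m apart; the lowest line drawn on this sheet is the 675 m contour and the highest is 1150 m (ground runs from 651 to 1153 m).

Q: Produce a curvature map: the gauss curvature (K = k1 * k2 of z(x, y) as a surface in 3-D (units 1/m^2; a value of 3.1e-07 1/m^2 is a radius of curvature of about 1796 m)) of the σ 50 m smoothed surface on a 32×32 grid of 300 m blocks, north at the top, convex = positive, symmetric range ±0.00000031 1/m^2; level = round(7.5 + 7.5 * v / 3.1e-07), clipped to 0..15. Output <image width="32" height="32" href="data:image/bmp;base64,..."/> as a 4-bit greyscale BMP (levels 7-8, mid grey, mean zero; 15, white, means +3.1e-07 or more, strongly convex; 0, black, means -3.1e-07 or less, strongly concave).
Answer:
<image width="32" height="32" href="data:image/bmp;base64,Qk12AgAAAAAAAHYAAAAoAAAAIAAAACAAAAABAAQAAAAAAAACAAATCwAAEwsAABAAAAAAAAAAAAAAABEREQAiIiIAMzMzAERERABVVVUAZmZmAHd3dwCIiIgAmZmZAKqqqgC7u7sAzMzMAN3d3QDu7u4A////AHjVZ4lVZ5d4h5pniHd4dYWHV3iHeblWeHeGdLh4d3aYiMZ4h2V7p4iIiHDFJ4d3uIeXeHh4h2Z2d3hbPXeHh3eFh3d4eIiHZndonlmrl4yezniHiHd3iIe3VpfKhlaqJ7lZd4d4d3d3dnd7VHZ75jAFSHh3h3eIh3fzmUdHhyaXiniHh4d4iId3VaRV+08IXIaGiIiIiHh3h3mr8KqXmdO3l3d3eHhoiIR5cJDZqYV1dXeHh3domHietmXT2At2hmh4iHh2eIZ2c3a3fZeIiIiHiIWHd5eId3cYeHuzesh4d3drd4h4Zpy9N3hVdnZld3d5h3eGeWabfmh3dnh3d4dmeGhYpneaFWpnmHiIeHd0hmaLhZindmVHqIl3iHd3XPxFeGKpineX80h2d3iId37LeaW/WHKHcJVnh3h4iHeHkNpnTiiUVnSpd4eHeIh3d4SUikiD6LqHeYd3d3iIh4ZndldYsoYHd4lnh3d4h3imd9etaRnJnWd4d4l3eIh3endndm9qd3SHd3iJiId4h2d4Znl5XlqzdXd3d3d4d3d3d4l5dmZVyvZnd3d5Z3eGhol4d3e/YrhYd4eIend3hbeWmJd2WQeXead4h3h3hnZ3eFWGZ3x2iIhoeHRXd4d42GmYiHd5o3NnaHafi6aIqGd3eXh3iMTXl4eHaFV6lIaJ"/>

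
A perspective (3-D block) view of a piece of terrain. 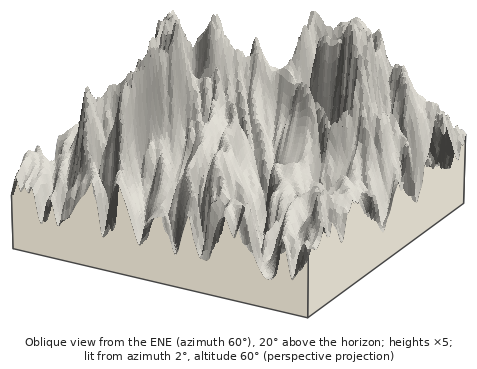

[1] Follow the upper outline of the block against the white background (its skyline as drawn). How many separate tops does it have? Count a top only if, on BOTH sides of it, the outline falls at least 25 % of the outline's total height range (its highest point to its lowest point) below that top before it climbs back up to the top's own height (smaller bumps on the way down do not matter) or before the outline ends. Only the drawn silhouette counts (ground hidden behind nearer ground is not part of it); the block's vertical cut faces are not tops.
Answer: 2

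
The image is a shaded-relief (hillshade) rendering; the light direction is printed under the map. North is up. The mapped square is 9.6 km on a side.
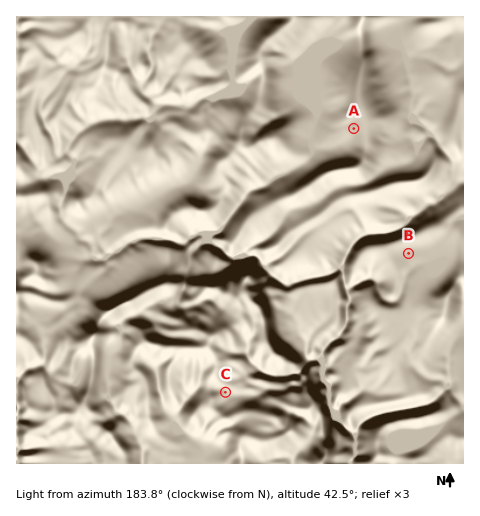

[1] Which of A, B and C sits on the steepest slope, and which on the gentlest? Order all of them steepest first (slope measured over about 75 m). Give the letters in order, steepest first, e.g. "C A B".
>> A C B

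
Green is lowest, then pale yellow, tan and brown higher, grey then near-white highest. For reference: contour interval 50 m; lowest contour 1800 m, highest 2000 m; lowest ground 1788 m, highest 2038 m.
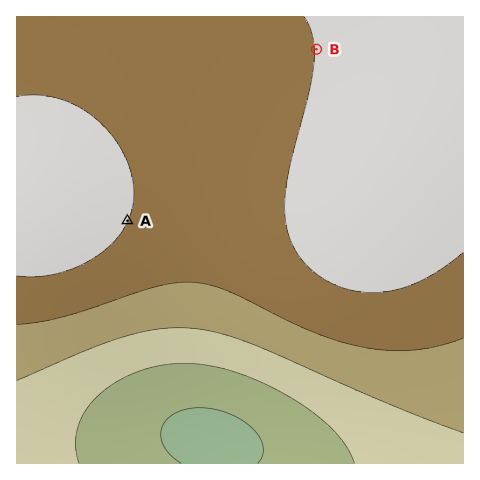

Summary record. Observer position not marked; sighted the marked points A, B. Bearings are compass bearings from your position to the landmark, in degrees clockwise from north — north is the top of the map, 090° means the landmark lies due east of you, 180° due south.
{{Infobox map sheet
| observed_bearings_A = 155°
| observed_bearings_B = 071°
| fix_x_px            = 85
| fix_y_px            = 129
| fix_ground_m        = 2010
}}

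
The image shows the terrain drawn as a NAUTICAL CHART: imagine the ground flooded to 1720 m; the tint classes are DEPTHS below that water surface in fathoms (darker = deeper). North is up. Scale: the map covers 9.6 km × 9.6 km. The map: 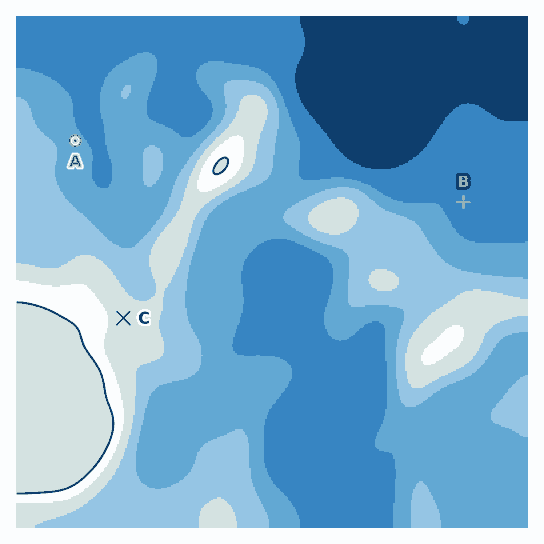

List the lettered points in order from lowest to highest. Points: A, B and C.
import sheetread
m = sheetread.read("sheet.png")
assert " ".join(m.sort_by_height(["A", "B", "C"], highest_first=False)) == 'B A C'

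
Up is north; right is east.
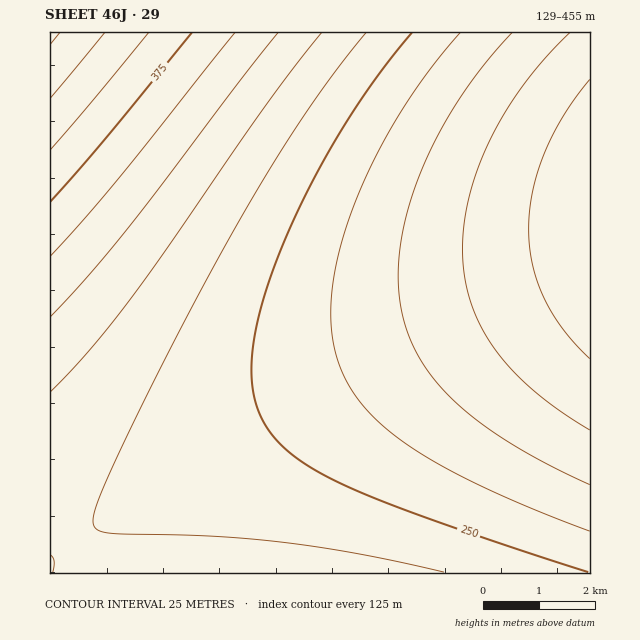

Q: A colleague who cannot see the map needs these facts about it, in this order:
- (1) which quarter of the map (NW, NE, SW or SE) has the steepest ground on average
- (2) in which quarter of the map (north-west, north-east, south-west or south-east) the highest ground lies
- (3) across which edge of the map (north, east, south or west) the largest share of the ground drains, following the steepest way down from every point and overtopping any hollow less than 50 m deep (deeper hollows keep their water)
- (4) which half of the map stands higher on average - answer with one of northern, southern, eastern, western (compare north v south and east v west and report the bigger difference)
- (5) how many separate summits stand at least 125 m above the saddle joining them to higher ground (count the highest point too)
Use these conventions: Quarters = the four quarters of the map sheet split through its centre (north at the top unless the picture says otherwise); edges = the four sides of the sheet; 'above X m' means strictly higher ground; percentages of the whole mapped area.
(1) Slopes are steepest in the north-west quarter.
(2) The highest ground is in the north-west quarter.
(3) Drainage is mainly to the east: more ground falls towards that edge than towards any other.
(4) Taken as a whole, the western half is higher than the eastern.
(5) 1 summit rises at least 125 m above its surroundings.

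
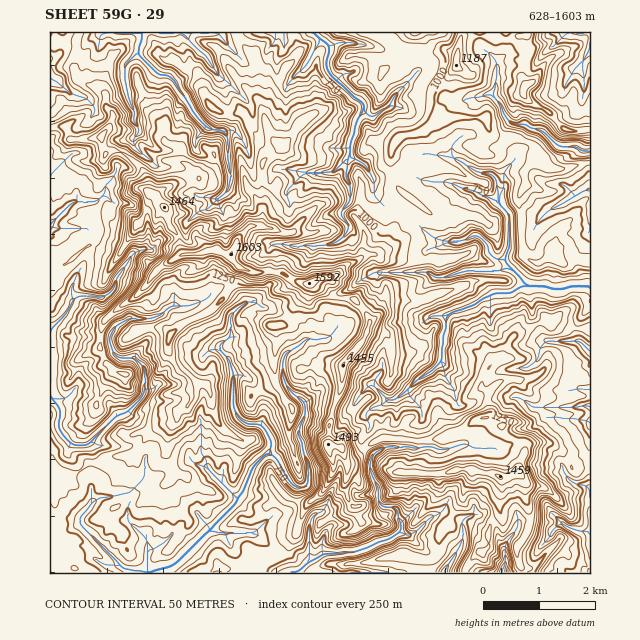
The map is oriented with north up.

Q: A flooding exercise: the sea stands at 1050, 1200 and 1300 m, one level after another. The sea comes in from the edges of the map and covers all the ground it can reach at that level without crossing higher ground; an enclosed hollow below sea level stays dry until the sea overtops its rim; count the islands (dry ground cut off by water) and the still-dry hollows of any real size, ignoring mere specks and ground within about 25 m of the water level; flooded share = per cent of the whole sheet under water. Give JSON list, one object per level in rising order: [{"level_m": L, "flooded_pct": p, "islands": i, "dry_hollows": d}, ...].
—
[{"level_m": 1050, "flooded_pct": 73, "islands": 2, "dry_hollows": 0}, {"level_m": 1200, "flooded_pct": 88, "islands": 2, "dry_hollows": 0}, {"level_m": 1300, "flooded_pct": 94, "islands": 2, "dry_hollows": 0}]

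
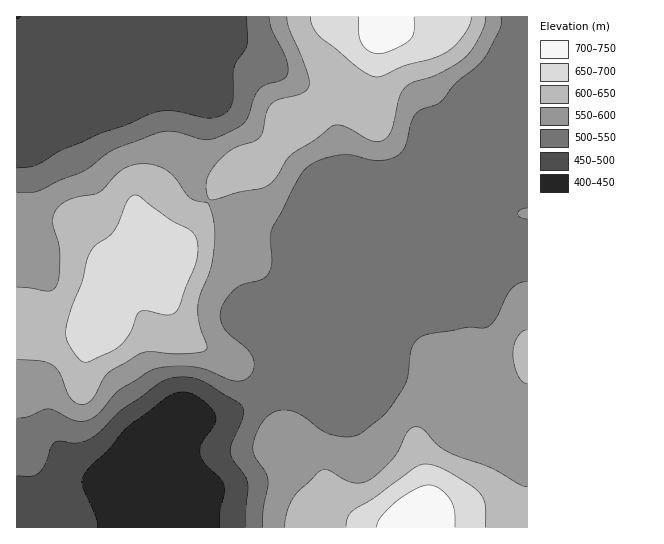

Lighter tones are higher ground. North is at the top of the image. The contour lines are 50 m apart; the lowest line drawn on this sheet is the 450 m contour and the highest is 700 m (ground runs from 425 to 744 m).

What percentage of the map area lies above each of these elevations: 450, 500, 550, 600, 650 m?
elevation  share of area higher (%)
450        95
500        81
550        48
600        26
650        10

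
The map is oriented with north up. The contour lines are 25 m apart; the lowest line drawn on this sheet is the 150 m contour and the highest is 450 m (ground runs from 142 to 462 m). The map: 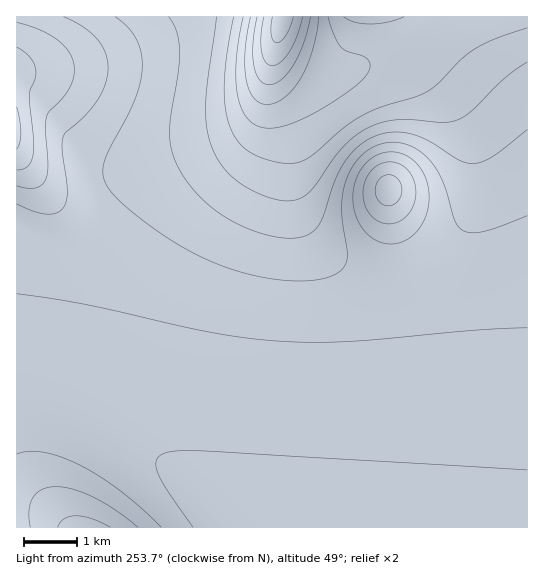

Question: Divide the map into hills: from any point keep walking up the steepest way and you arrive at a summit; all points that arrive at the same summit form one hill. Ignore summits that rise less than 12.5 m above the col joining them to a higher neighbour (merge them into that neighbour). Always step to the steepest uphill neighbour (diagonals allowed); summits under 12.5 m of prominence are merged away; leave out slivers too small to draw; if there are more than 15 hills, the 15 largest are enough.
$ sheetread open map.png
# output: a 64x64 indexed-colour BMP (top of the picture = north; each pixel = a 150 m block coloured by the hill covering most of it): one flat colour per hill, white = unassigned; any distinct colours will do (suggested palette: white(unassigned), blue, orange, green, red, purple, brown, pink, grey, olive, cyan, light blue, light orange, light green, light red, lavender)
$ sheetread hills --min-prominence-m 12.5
<image width="64" height="64" href="data:image/bmp;base64,Qk12CAAAAAAAAHYAAAAoAAAAQAAAAEAAAAABAAQAAAAAAAAIAAATCwAAEwsAABAAAAAAAAAA////ALR3HwAOf/8ALKAsACgn1gC9Z5QAS1aMAMJ34wB/f38AIr28AM++FwDox64AeLv/AIrfmACWmP8A1bDFACIiIiIiIiIiIiIiIiIhERERERERERERERERERERERERIiIiIiIiIiIiIiIiIhEREREREREREREREREREREREREiIiIiIiIiIiIiIiIhERERERERERERERERERERERERESIiIiIiIiIiIiIiIhERERERERERERERERERERERERERIiIiIiIiIiIiIiIhEREREREREREREREREREREREREREiIiIiIiIiIiIiIhERERERERERERERERERERERERERESIiIiIiIiIiIiIhERERERERERERERERERERERERERERIiIiIiIiIiIiIREREREREREREREREREREREREREREREiIiIiIiIiIiIRERERERERERERERERERERERERERERESIiIiIiIiIiIRERERERERERERERERERERERERERERERIiIiIiIiIiEREREREREREREREREREREREREREREREREiIiIiIiIiERERERERERERERERERERERERERERERERESIiIiIiIhERERERERERERERERERERERERERERERERERIiIiIiIREREREREREREREREREREREREREREREREREREiIiIiERERERERERERERERERERERERERERERERERERESIiIhERERERERERERERERERERERERERERERERERERERIhERERERERERERERERERERERERERERERERERERERERERERERERERERERERERERERERERERERERERERERERERERERERERERERERERERERERERERERERERERERERERERERERERERERERERERERERERERERERERERERERERERERERERERERERERERERERERERERERERERERERERERERERERERERERERERERERERERERERERERERERERERERERERERERERERERERERERERERERERERERERERERERERERERERERERERERERERERERERERERERERERERERERERERERERERERERERERERERERERERERERERERERERERERERERERERERERERERERERERERERERERERERERERERERERERERERERERERERERERERERERERERERERERERERERERERERERERERERERERERERERERERERERERERERERERERERERERERERERERERERERERERERERERERERERERERERERERERERERERERERERERERERERERERERERERERERERERERERERERERERERERERERERERERERERERERERERERERERERERERERERERERERERERERERERERERERERERERERERERERERERERERERERERERERERERERERERERERERERERERERERERERERERERERERERERERERERERERERERERERERERERERERERERERERERERERERERERERERERERERERERERERERERERERERERERERERERERERERERERERERERERERERERERERERERERERERERERERERERERERERERERERERERERERERERERERERERERERERERERERERERERERERERERERERERERERERERERERERERERERERERERERERERERERERERERERERERERERERERERERERERERERERERERERERERERERERERERERERERERERERERERERERERERERERERERERERERERERERERERERERERERERERERERERERERERERERERERERERERERERERERERERERERERERERERERERERERERERERERERERERERERERERERERERERERERERERERERERERERERERERERERERERERERERERERERERERERERERERERERERERERERERERERERERERERERERERERERERERERERERERERERERERERERERERERERERERERERERERERERERERERERERERERERERERERERERERERERERERERERERERERERERERERERERERERERERERERERERERERERERERERERERERERERERERERERERERERERERERERERERERERERERERERERERERERERERERERERERERERERERERERERERERERERERERERERERERERERERERERERERERERERERERERERERERERERERERERERERERERERERERERERERERERERERERERERERERERERERERERERERERERERERERERERERERERERERERERERERERERERERERERERERERERERERERERERERERERERERERERERERERERERERERERERERERERERERERERERERERERERERERERERERERERERERERERERERERERERERERERERERERERERERERERERERERERERERERERERERERERERERERERERERERERERERERERERERERERERERERERERERERERERERERERERERERERERERERERERERERERERERERERERERERERERERERERERERERERERERERERERERERERERERERERERERERERERERERERERERERERERERERERERERERERERERERERERERERERERERERERERERERERERERERERERERERERERERERERERERERERERERERERERERER"/>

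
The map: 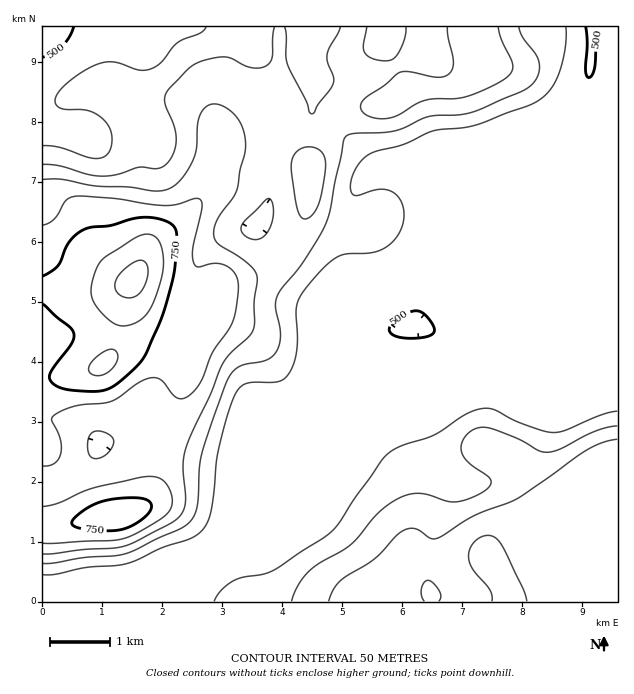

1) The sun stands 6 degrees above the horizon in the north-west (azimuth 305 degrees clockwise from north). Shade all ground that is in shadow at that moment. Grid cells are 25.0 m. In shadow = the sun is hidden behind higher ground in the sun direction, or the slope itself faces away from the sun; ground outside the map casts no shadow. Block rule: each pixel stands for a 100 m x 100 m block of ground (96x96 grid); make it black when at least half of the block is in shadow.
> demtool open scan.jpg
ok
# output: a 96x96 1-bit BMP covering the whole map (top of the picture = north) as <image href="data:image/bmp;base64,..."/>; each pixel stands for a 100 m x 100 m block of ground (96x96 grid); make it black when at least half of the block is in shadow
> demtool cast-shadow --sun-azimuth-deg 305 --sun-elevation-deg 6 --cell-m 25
<image width="96" height="96" href="data:image/bmp;base64,Qk2+BAAAAAAAAD4AAAAoAAAAYAAAAGAAAAABAAEAAAAAAIAEAAATCwAAEwsAAAIAAAAAAAAA////AAAAAAAAP//wAAAAAAAAAAAB///+AAAAAAAAAAAP////AAAAAAAAAAA/////gAAAAAAAAAD/////wAAAAAAAAAD/////4AAAAAAAAAD/////4AAAAAAAAAD/////4AAAAAAAAAD/////4AAAAAAAAAD/////4AAAAAAAAAB/////4AAAAAAAAAAD////4AAAAAAAAAAAD///4AAAAAAAAAAAA///4AAAAAAAAAAAAP//4AAAAAAAAAAAAD//4AAAAAAAAAAAAA//4AAAAAAAAAAAAAf/4AAAAAAAAAAAAAP/4AAAAAAAAAAAAAP/8AAAAAAAAAAAAAP/8AAAAAAAAAAYAAH/+AAAAAAAAAB8AAH//AAAAAAAAAB+AAH//gAAAAAAAAA8AAH//wAAAAAAAAA8AAD//4AAAAAAAAAYAAD//4AAAAAAAAAAAAD//8AAAAAAAAAAAAD//8AAAAAAAAAAAMD//8AAAAAAAAAD//D//4AAAAAAAAAP//j//4AAAAAAAAAP//j//4AAAAAAAAAP//h//4AAAAAAAAAH//h//4AAAAAAAAAB//h//+AAAAAAAAAAf/g///gAAAAAAAAAP/g///4AAAAAAAAAH/A///8AAAAAAAAAD/Af//8AAAAAAAAAB/Af//8AAAAAAAAAAfgP//8AAAAAAAAAAP4P//8AAAAAAAAAAP/H//8AAAAAAAAAAP/n//4AAAAAAAAAAP/j//4AAAAAAAAAAP/j//8AAAAAAAAAAP/j//+AAAAAAAAAAf/j//+AAAAAAAAAAf/h///AAAAAAAAAAP/h///gAAAAAAAAAP/h///gAAAAAAAAAP/h///wAAAAAAAAAH/g8//wAAAAAAAAAH/gAP/wAAAAAAAAAD/gAH/wAAAAAAAAAD/gAD/wAAAAAAAAAB/gAD/wPgAAAAAAAB/wAB/wfwAAAAAAAA//AB/w/wAAAAAAAAf/wA/wfwAAAAAAAAP/4A/4fwAAAAAAAAD/8A/4PgAAAAAAAAB/8A/4PgAAAAAAAAA/8Af4HAAAAAAAAAAf+Af8AAAAAAAAAAAP8Af8AAAAAAAAAAAH8Af+AAAAAAAAAAAB8Af+AAAAAAAAAAAAYAf+AAAAAAAAAAAAAAf+AAAAAAAAAAAAAAP+AAAAAAAAAAAAAAP+ADwAAAAAAAAAAAH+Af8AAAAAAAAAMAD+D/+AAAAAAAAAcAB/////AAAAAAAAYAAP////4AAAAAAAAAAD/////AAAAAAAAAAD/////wAAAAAAAAAB/////4AAAAAAAAAAf////8AAAAAAAAAAP////8AAAAAAAAAAD////8AAAAAAAAAAAAP//8AAAAAAAAAAAAD//8AAAAAAAAAAAAB//8AAAAAAAAAAAAA//+AAAAAAAAAAAAAf/+AAAAAAAAAAAAAAf+AAAAAAAAAAAAAAH+AAAAAAAAAAAAAAB/AAAAAAAAAAAAAAA/AAAAAAAAAAAAAAA+AAAAAAAAAAAAAAA+AAAAAAAAAAAAAMAeAAAAAAAAAAAAAcAcA="/>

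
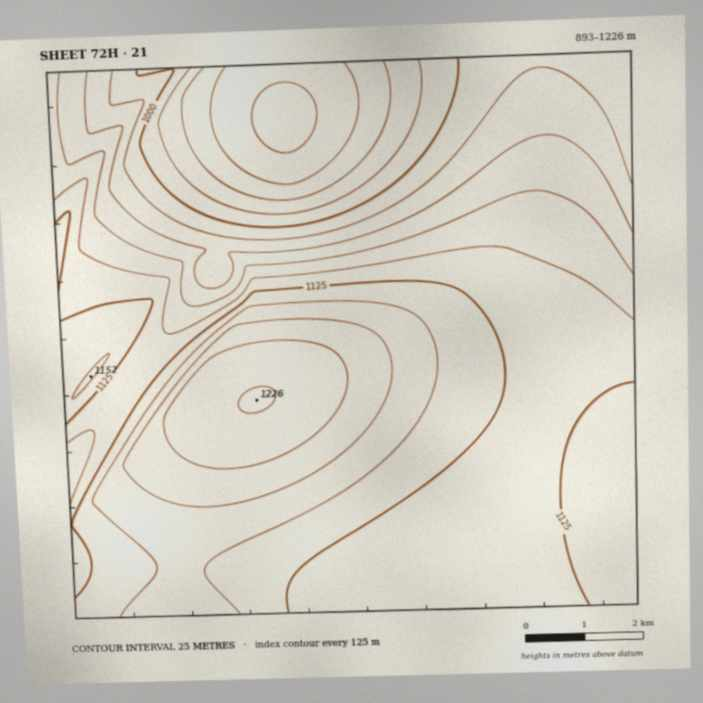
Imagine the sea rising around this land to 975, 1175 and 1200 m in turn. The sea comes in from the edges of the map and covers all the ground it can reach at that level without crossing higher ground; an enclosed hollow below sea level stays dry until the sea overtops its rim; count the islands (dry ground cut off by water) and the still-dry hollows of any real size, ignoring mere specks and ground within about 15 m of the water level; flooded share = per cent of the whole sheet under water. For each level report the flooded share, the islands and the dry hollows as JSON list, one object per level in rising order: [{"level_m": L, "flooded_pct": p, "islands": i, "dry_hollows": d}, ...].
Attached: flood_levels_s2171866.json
[{"level_m": 975, "flooded_pct": 10, "islands": 0, "dry_hollows": 0}, {"level_m": 1175, "flooded_pct": 89, "islands": 1, "dry_hollows": 0}, {"level_m": 1200, "flooded_pct": 94, "islands": 1, "dry_hollows": 0}]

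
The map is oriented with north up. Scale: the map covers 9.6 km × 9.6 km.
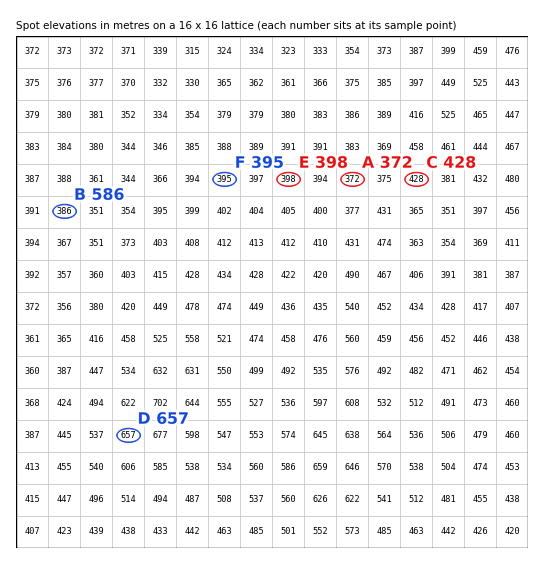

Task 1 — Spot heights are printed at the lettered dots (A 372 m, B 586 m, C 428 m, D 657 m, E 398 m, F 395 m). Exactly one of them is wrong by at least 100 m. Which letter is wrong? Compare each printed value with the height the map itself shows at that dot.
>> B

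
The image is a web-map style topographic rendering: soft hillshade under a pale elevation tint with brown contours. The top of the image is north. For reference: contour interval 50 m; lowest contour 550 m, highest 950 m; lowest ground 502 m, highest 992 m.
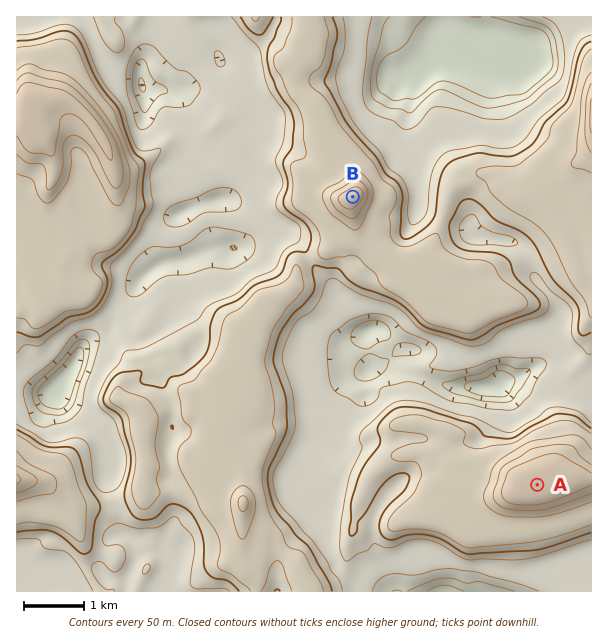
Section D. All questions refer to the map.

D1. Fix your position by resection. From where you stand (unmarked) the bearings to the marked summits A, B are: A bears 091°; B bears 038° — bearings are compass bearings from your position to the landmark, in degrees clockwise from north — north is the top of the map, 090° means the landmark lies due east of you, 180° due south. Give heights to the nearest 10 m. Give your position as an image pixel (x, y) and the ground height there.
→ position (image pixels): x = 133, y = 478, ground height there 800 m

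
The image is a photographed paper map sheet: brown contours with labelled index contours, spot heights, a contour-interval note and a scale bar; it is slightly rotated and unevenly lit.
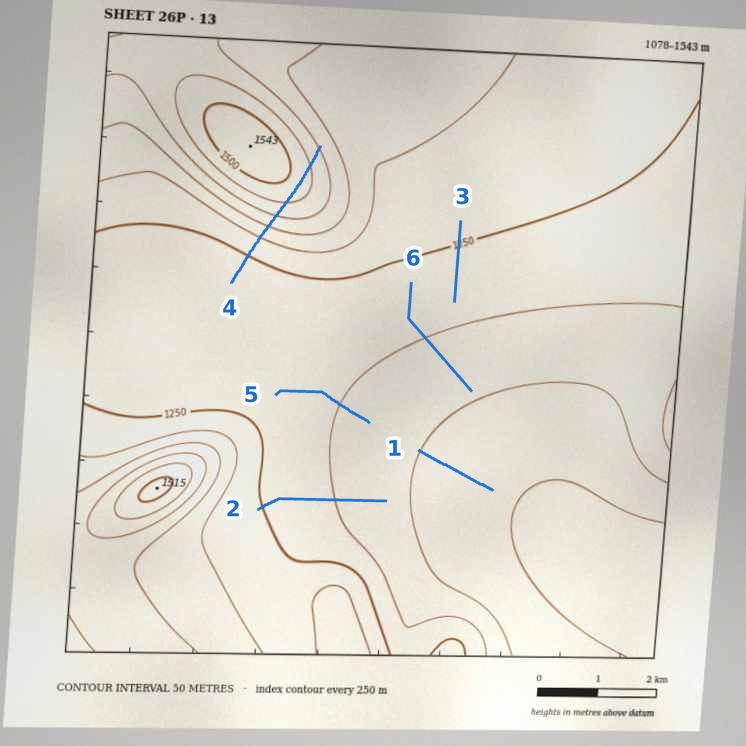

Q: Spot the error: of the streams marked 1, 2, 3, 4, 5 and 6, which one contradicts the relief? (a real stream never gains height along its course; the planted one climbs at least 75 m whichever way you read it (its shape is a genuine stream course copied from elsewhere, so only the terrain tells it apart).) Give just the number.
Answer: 4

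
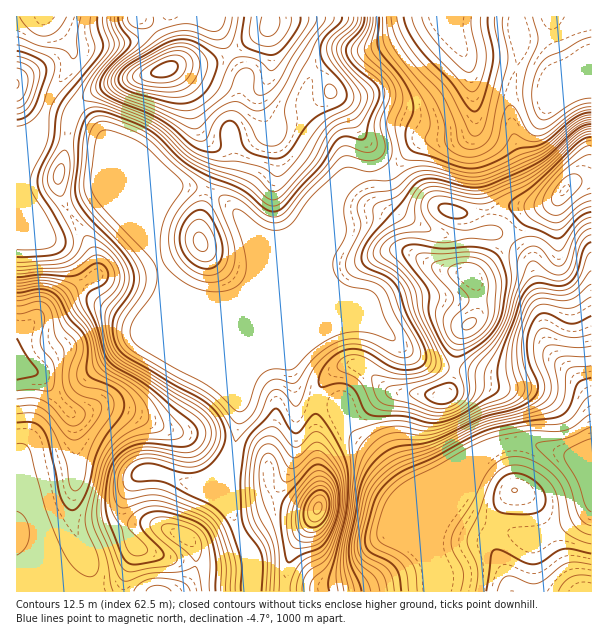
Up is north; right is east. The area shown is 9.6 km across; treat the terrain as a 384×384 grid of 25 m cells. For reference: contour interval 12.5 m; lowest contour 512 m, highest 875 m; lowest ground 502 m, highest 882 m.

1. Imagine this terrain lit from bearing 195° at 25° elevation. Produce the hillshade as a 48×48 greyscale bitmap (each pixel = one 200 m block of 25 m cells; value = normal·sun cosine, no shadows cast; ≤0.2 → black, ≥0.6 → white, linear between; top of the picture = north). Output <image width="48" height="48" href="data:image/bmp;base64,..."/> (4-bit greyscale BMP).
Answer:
<image width="48" height="48" href="data:image/bmp;base64,Qk32BAAAAAAAAHYAAAAoAAAAMAAAADAAAAABAAQAAAAAAIAEAAATCwAAEwsAABAAAAAAAAAAAAAAABEREQAiIiIAMzMzAERERABVVVUAZmZmAHd3dwCIiIgAmZmZAKqqqgC7u7sAzMzMAN3d3QDu7u4A////AIiIiZh2VVZ3d4iZmZl2Zmd4iJmYh3eId4iImZhmVVZ4d3iZmamGVWZ3iJmYh3d3doiImYdmZniIdniqqruGREVniZmYh3d3ZoiJmHZniaqXZXm6q8uGVVZ4iZmYh4iHZoiJmGVoq6l1VYq7q9yXd3eIiImIiIiHZYiZmGZ4mXVDRou6q8uXeIiIiIiImZmHZoiZmHZ3dUMjRpqpmal2eJiIiIiJmZmHdoiZmYdmVDM0aJqph3ZVeJmIiIiJmZiHd4iZmYdmVVVniJqYdlM1eaqZiIiIiId2d4mZmIiId4mqmZmYdlMliru6qYiHdmZmd4mZmImqq8zLqZmHZlQ1irzMy5mHZlZneJmZmZq93u3LqZh2ZmRGirzd7cqYd2eImZmaqZq93cupmIdlZ2VnmrvN7u3LqZmqqqqrqZqruph3ZnZmZ3Z4mrzd7//u3cy7qru7mJmZmHZURWd3eHeIm83e7////+3Lqru6d3iHdUQzNoiHeIiJm8zd3d3e7ty5mbuoZmZlQyIjWIiHeImaqqmZiZmqqqmYiaqYdmQyERNGiIh2Z4mqqXVVVneIh3d4mpiHiGMAAkZ4iIiHeHiZl1REaIiYh2Z4qod3iFIRNXiIiIiIiHZnZUVnm7u6h2eKu4h3dkM1eIiIiIiIiIdVRFebzMzLmHibu4iHVDRniIiIiIiIiIh2Znm83Lu7qImqqniGQ0aJiIiIiIiIiIiIiJrMuoiZmZmqqlZlRGiqmIiIiIiIiIiIiJq7qIeIiJq7qjMzR5qqmIiZmYiIiIiImau6mZmIeKzcuhESV5qYiImrqpiIiIiJq8zLuqqHeKzcuhESR4dmeJrMupiIiIiavN3LqZh2Z5vLqTM0VmVFaJvLqYiIiIiZq8y5hmVVaJq6mGZmd1Q1eJu6h3iIiIiIiJmGVURWeaqqmYiJmFNGiZmYZniZmIiIh2ZVZ3d3iau6qoiap0RoiIh2ZomrqYiJmGZnmqmZmrzLu4mrhUaIiIdmZ5vMuYiJmHd5qpiImau7vIm7dWiIiIdmeb3cupiIh3d4hlRFd4iau5m6hniIiIiJrN27u6mIh2ZmQhEjRVZ4mpmZh4iIiJq83dy6q7qZiIdkIREjIzRWeIh3d4iIia3u3LuqqqqqqphkMjNEQzI0Z4h3d4iImt7tuqqqmZqquphlVVVWZUIjVoiIiIiave7bmJqpmZmruXd3d3d3h1MiI6mYiZq97/7KmZqZiZq7qHeIiHd4h2VCELmYib3///26qqqYiJq7qYiIh3eIh2ZkEKmIet///+y6q6qpiJq6mZiHd2eIh3d2QpmHeL7//9y6qpmZmJmXZ3d2ZmaIiIiIdniId4m8zMupmZmZmZhlRFVVVWeIiIiIiFZ4d2VVZ4mIiJqpmZdTNERVVWeIiJmZiERniHVDM0VWaKu6qZdVVVVVVniZmZmZmUVniZiHVDM0V5u6qpiJl2ZmZ4maqZmZmWZ3iau7l0NFZ5qpmZqrqHZmd4maqYiJmnd4iavMqGVWeJmZmZq7qGZmeImamIiImQ=="/>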